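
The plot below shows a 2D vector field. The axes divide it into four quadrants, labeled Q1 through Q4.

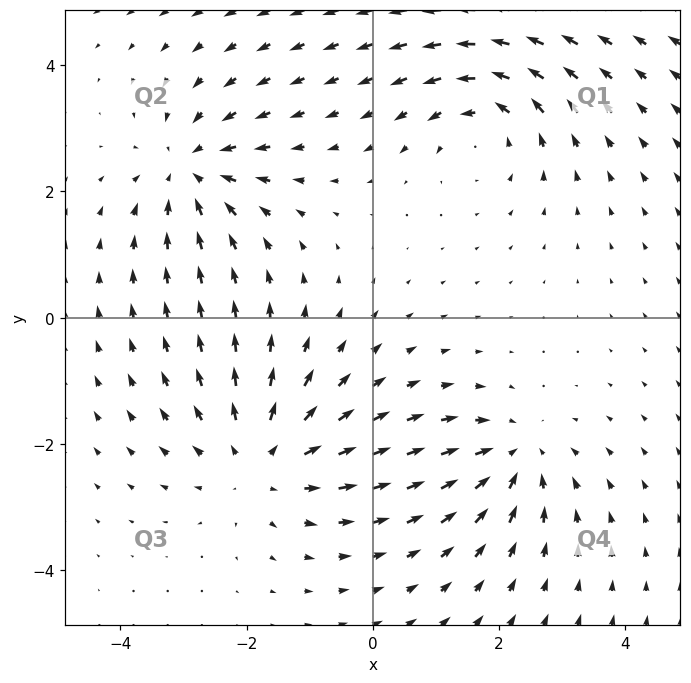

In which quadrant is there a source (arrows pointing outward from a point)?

The source sits at approximately (-1.8, -2.3), which lies in quadrant Q3. The divergence there is about +3, positive as expected for a source.

Q3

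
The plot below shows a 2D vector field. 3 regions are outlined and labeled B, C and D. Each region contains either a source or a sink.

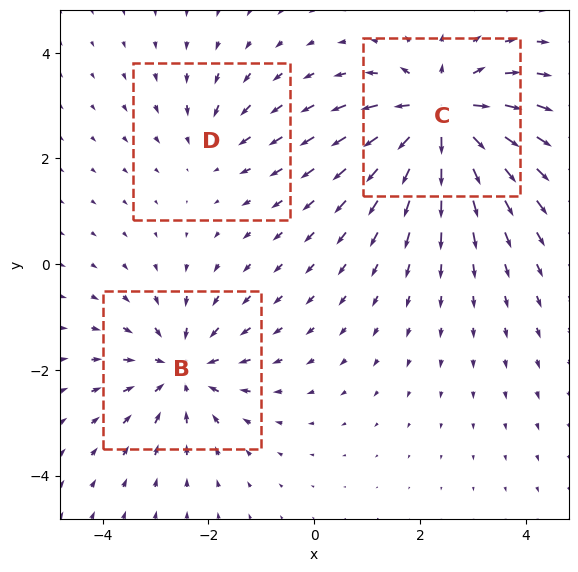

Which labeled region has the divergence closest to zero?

Divergence at each region's feature centre — B: about -4, C: about +5, D: about -2. Region D is closest to zero.

D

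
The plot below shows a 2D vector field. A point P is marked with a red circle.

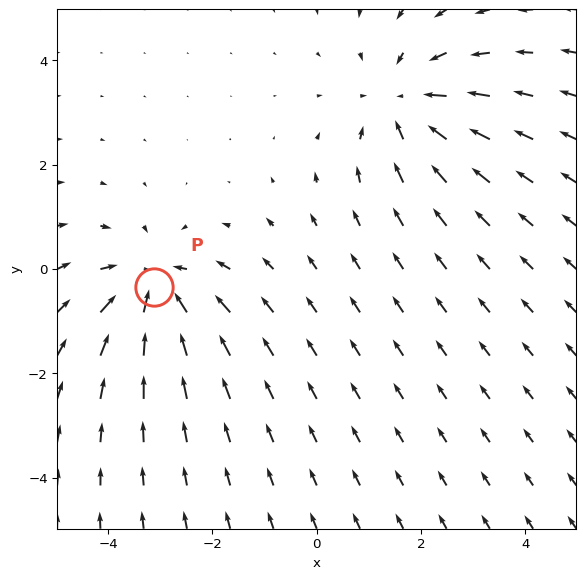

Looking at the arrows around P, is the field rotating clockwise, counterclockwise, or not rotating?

not rotating

Near P at (-3.1, -0.3) the arrows show no circulation. The curl there is ≈0.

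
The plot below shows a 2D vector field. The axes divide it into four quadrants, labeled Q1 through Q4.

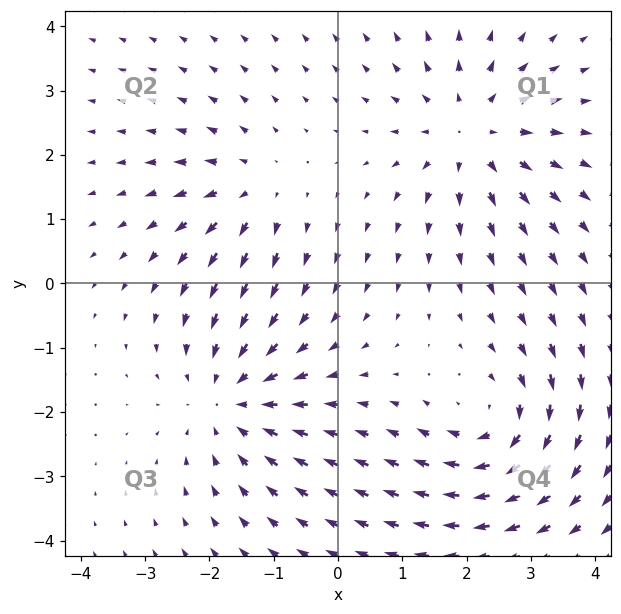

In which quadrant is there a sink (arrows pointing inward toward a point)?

The sink sits at approximately (-1.7, -1.8), which lies in quadrant Q3. The divergence there is about -3, negative as expected for a sink.

Q3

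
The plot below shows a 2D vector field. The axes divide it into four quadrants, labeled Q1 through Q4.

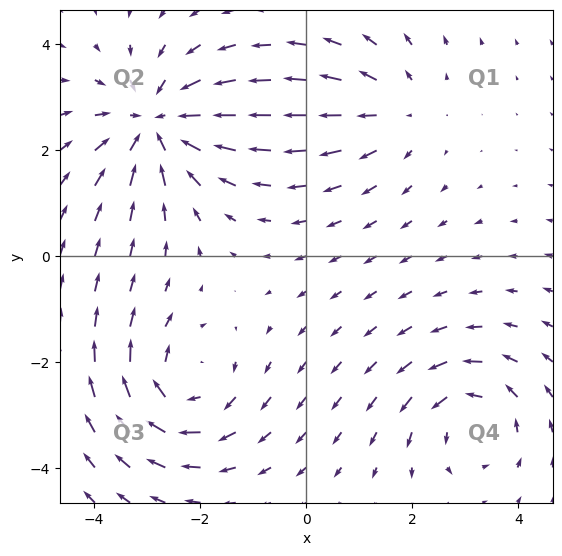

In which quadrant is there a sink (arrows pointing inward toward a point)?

Q2

The sink sits at approximately (-2.8, 2.5), which lies in quadrant Q2. The divergence there is about -4, negative as expected for a sink.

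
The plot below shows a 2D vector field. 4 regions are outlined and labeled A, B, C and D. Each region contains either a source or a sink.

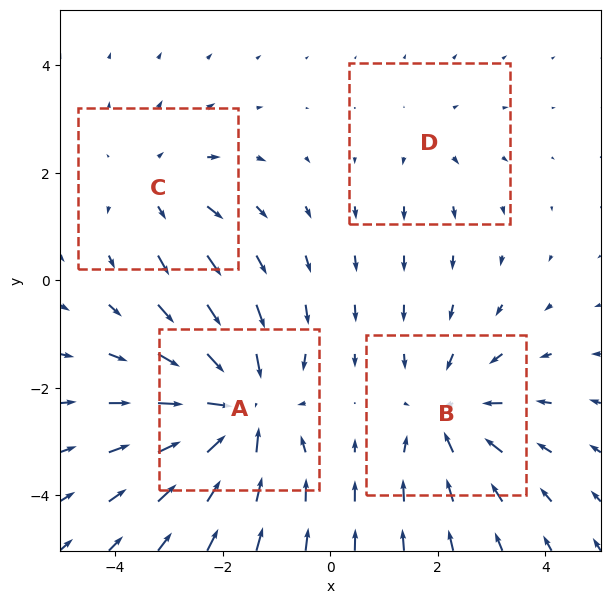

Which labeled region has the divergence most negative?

A

Divergence at each region's feature centre — A: about -6, B: about -4, C: about +3, D: about +2. Region A is most negative.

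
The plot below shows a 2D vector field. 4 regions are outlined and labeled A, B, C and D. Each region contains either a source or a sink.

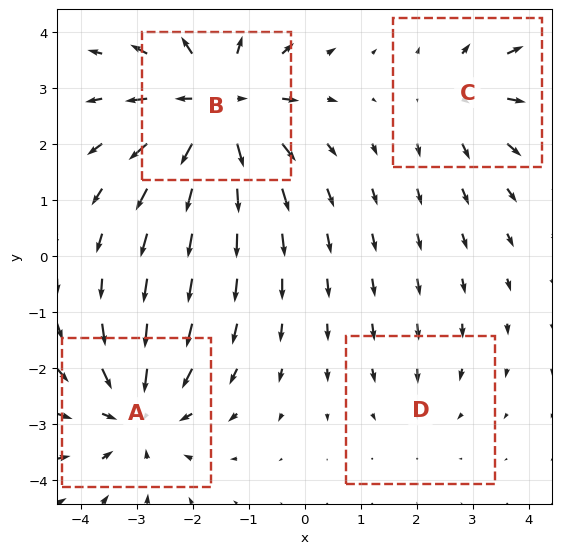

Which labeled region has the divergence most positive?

Divergence at each region's feature centre — A: about -4, B: about +6, C: about +3, D: about -2. Region B is most positive.

B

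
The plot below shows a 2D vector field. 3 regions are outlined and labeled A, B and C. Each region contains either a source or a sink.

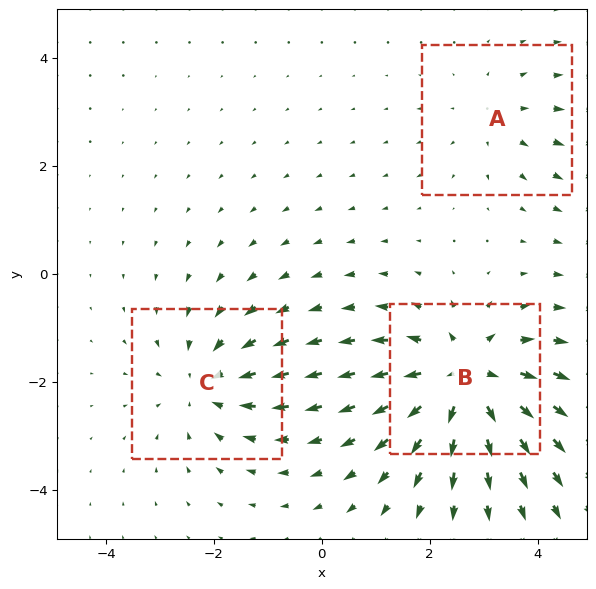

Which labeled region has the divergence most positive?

B

Divergence at each region's feature centre — A: about +2, B: about +5, C: about -3. Region B is most positive.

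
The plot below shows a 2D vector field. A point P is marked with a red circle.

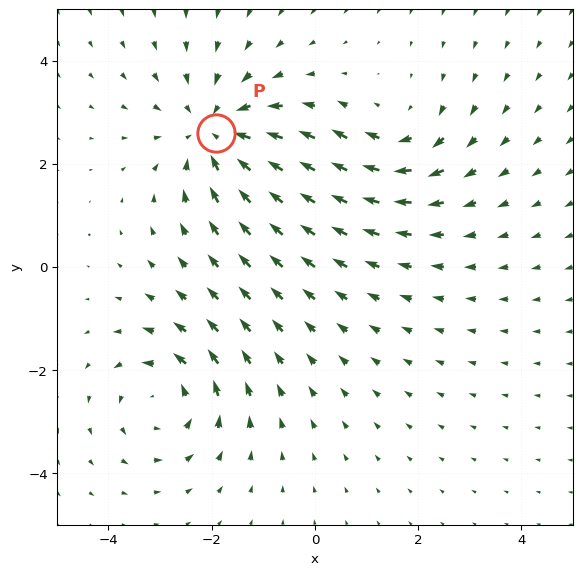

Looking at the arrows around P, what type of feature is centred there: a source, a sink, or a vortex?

At P (-1.9, 2.6) the arrows converge inward. Divergence about -3, curl ≈0 — negative divergence with near-zero curl is a sink.

sink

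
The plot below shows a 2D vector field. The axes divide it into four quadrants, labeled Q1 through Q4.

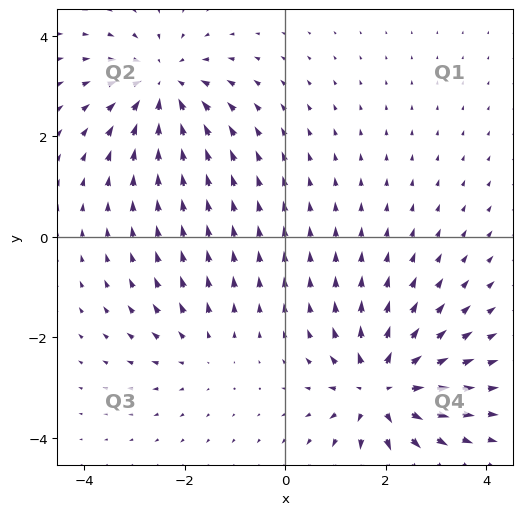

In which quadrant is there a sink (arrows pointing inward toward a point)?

Q2

The sink sits at approximately (-2.4, 3.0), which lies in quadrant Q2. The divergence there is about -4, negative as expected for a sink.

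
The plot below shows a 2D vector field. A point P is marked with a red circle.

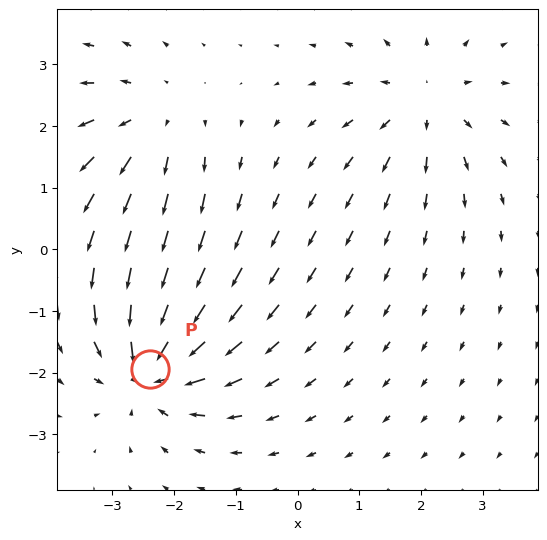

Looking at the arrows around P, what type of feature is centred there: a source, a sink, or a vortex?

sink

At P (-2.4, -1.9) the arrows converge inward. Divergence about -6, curl ≈0 — negative divergence with near-zero curl is a sink.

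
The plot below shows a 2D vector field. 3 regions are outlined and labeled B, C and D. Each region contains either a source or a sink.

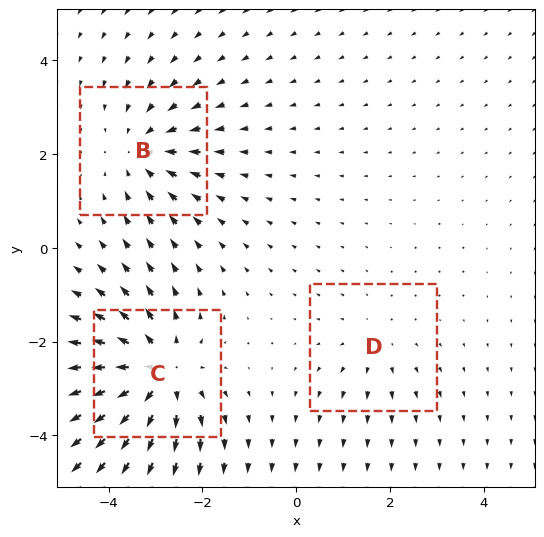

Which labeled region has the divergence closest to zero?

D

Divergence at each region's feature centre — B: about -3, C: about +4, D: about +2. Region D is closest to zero.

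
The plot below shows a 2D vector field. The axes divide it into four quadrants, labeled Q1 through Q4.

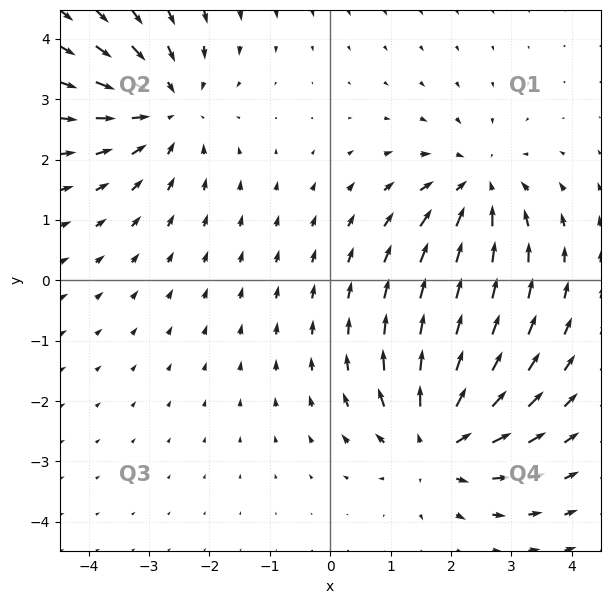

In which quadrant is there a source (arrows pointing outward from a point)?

The source sits at approximately (1.8, -2.7), which lies in quadrant Q4. The divergence there is about +4, positive as expected for a source.

Q4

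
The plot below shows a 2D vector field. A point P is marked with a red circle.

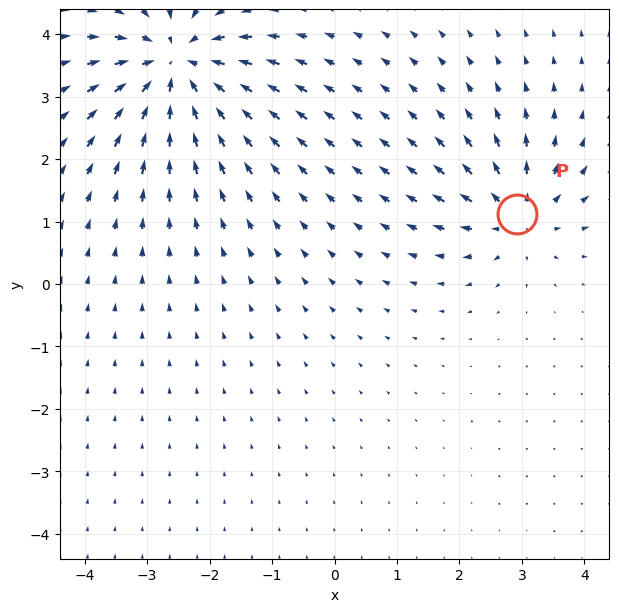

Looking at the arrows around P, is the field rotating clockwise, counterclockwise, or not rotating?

Near P at (2.9, 1.1) the arrows show no circulation. The curl there is ≈0.

not rotating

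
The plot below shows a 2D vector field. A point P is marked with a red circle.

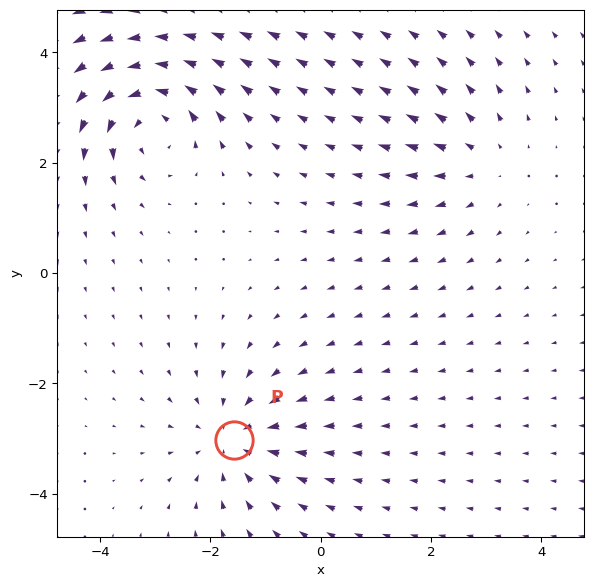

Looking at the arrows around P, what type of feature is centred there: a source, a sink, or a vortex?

sink

At P (-1.6, -3.0) the arrows converge inward. Divergence about -3, curl ≈0 — negative divergence with near-zero curl is a sink.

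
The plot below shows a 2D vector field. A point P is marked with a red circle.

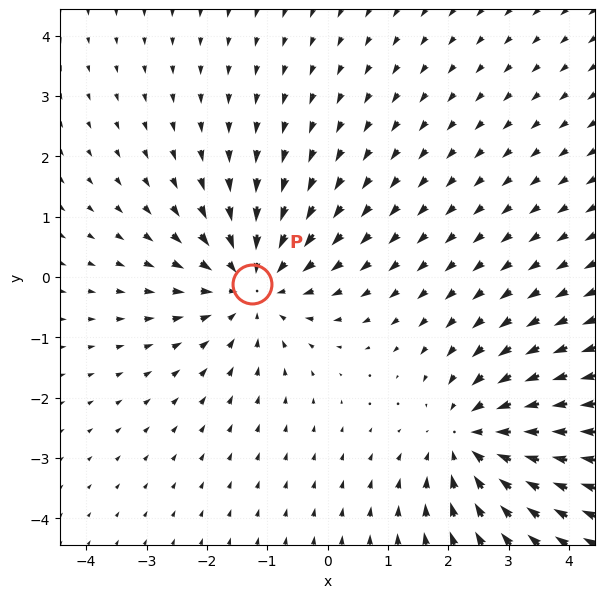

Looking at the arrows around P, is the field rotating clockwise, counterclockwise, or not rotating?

not rotating

Near P at (-1.2, -0.1) the arrows show no circulation. The curl there is ≈0.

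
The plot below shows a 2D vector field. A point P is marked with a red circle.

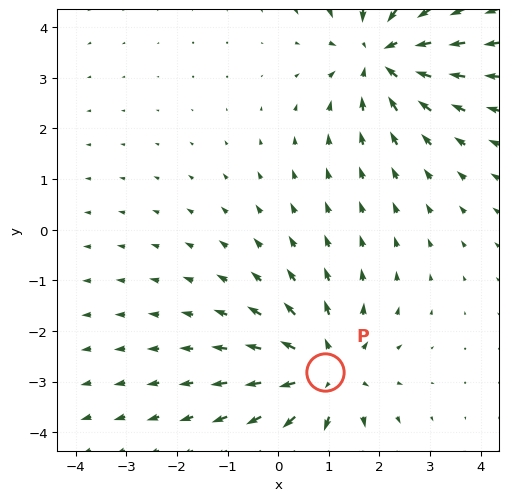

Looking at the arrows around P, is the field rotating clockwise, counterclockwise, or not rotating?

not rotating

Near P at (0.9, -2.8) the arrows show no circulation. The curl there is ≈0.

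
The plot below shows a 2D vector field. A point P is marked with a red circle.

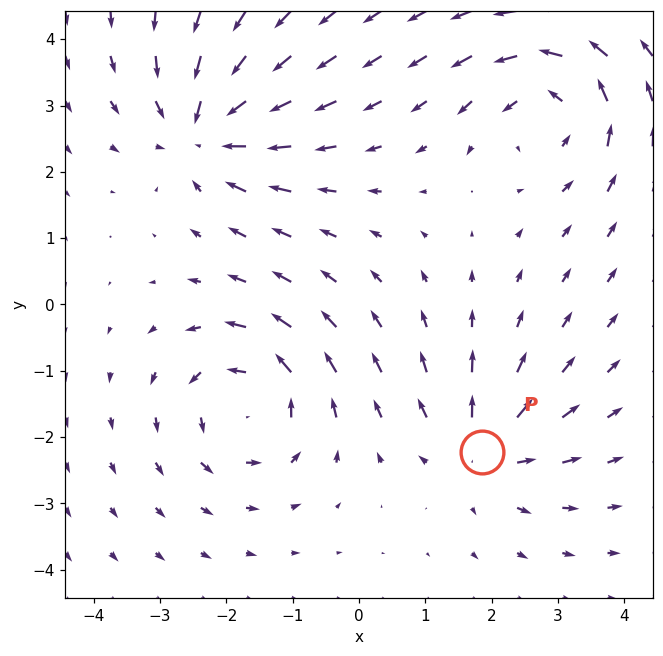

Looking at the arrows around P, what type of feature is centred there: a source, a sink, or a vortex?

At P (1.9, -2.2) the arrows spread outward. Divergence about +5, curl ≈0 — positive divergence with near-zero curl is a source.

source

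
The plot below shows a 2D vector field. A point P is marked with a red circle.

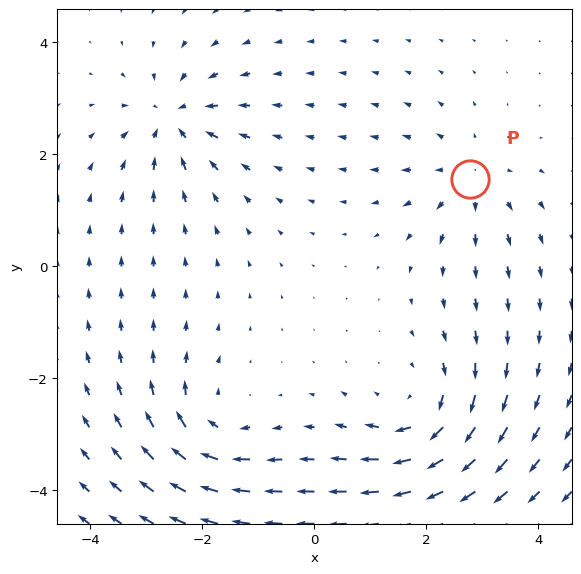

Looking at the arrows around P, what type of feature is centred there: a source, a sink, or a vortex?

At P (2.8, 1.6) the arrows spread outward. Divergence about +3, curl ≈0 — positive divergence with near-zero curl is a source.

source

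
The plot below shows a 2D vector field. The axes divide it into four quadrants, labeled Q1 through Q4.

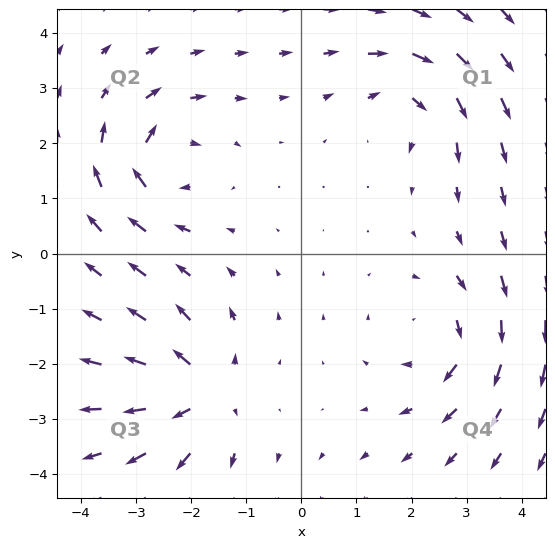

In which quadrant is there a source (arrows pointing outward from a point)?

Q3

The source sits at approximately (-1.8, -2.5), which lies in quadrant Q3. The divergence there is about +5, positive as expected for a source.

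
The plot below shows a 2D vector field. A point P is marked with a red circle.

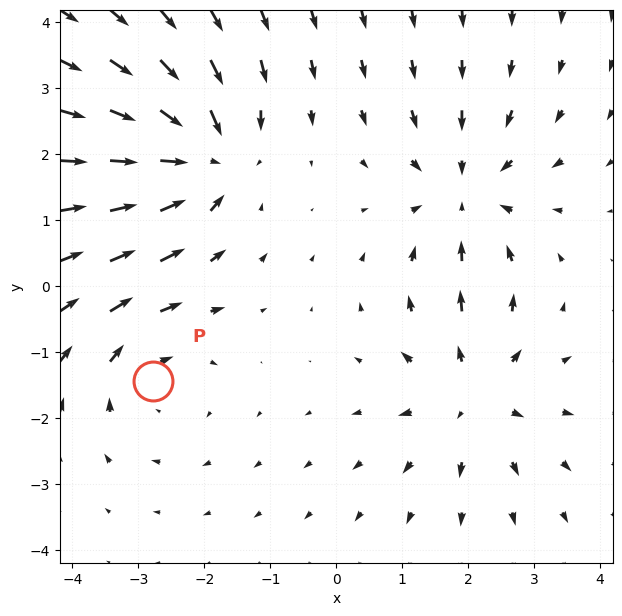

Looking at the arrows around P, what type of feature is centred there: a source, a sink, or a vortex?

vortex

At P (-2.8, -1.4) the arrows circulate clockwise. Divergence ≈0, curl about -3 — near-zero divergence with nonzero curl is a vortex.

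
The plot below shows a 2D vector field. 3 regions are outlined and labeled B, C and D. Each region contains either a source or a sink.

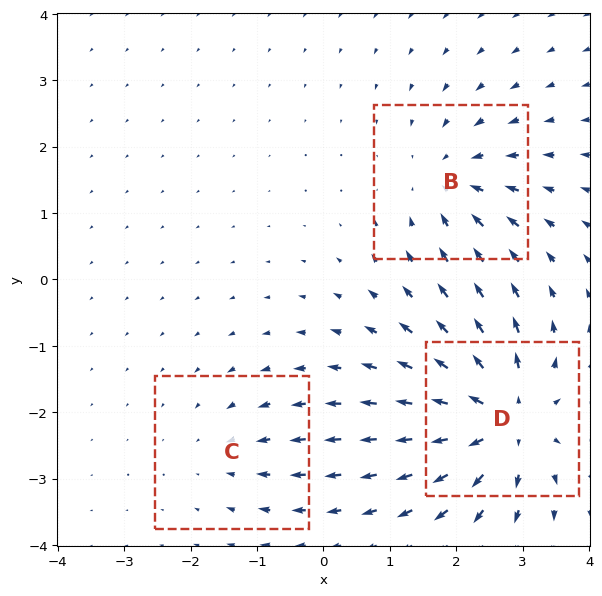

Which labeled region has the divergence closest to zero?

Divergence at each region's feature centre — B: about -3, C: about -2, D: about +5. Region C is closest to zero.

C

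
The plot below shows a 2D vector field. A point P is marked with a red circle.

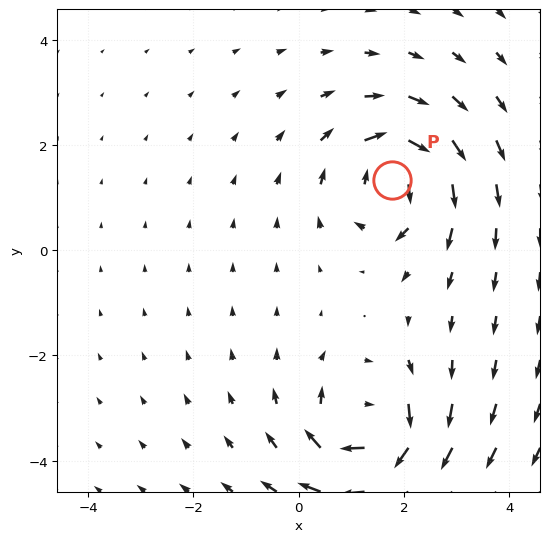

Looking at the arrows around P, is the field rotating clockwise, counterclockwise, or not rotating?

Near P at (1.8, 1.3) the arrows circulate clockwise. The curl (z-component) there is about -6; negative curl means clockwise rotation.

clockwise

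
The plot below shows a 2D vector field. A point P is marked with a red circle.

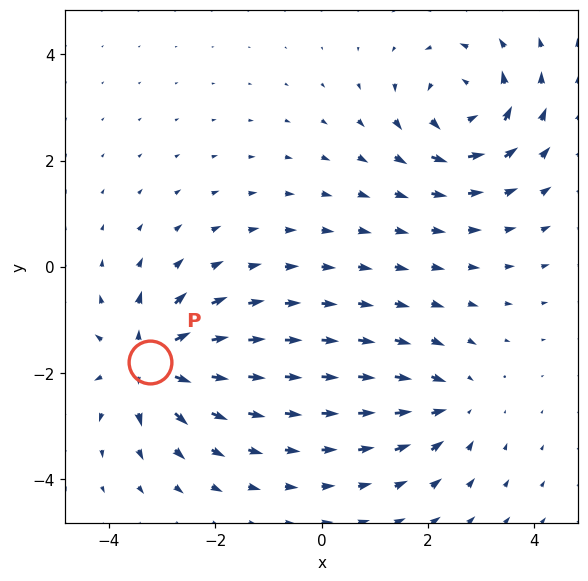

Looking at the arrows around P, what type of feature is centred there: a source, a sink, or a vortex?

At P (-3.2, -1.8) the arrows spread outward. Divergence about +6, curl ≈0 — positive divergence with near-zero curl is a source.

source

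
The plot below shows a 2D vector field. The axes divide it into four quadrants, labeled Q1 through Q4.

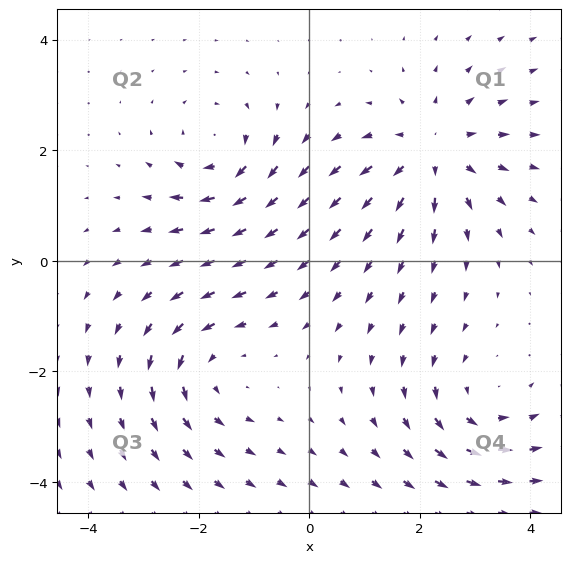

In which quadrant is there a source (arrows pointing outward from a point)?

The source sits at approximately (2.2, 2.0), which lies in quadrant Q1. The divergence there is about +5, positive as expected for a source.

Q1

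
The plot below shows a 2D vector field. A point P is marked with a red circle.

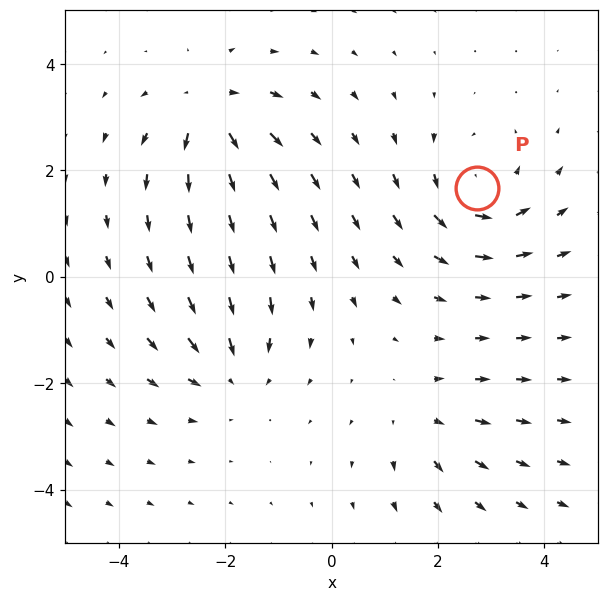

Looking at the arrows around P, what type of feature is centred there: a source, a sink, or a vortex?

vortex

At P (2.7, 1.7) the arrows circulate counterclockwise. Divergence ≈0, curl about +5 — near-zero divergence with nonzero curl is a vortex.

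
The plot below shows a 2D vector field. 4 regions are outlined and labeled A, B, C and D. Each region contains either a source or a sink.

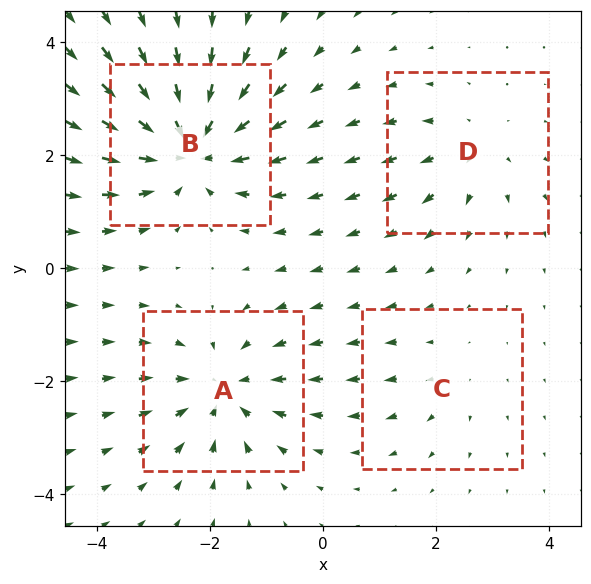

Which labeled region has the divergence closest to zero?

C

Divergence at each region's feature centre — A: about -5, B: about -7, C: about +2, D: about +3. Region C is closest to zero.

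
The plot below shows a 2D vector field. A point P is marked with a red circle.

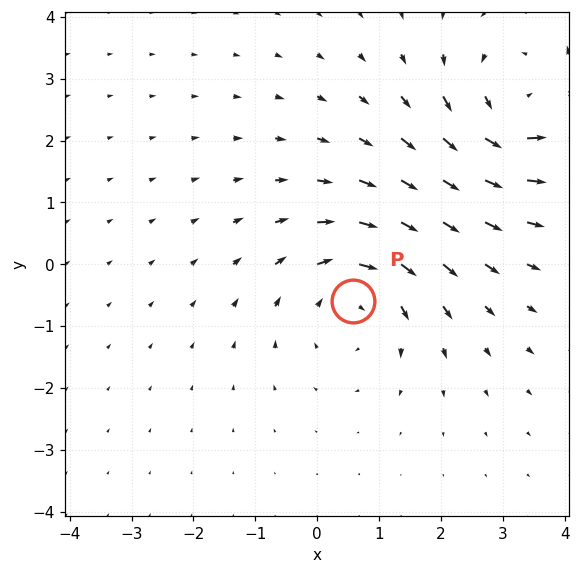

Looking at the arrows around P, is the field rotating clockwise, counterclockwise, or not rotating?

clockwise

Near P at (0.6, -0.6) the arrows circulate clockwise. The curl (z-component) there is about -4; negative curl means clockwise rotation.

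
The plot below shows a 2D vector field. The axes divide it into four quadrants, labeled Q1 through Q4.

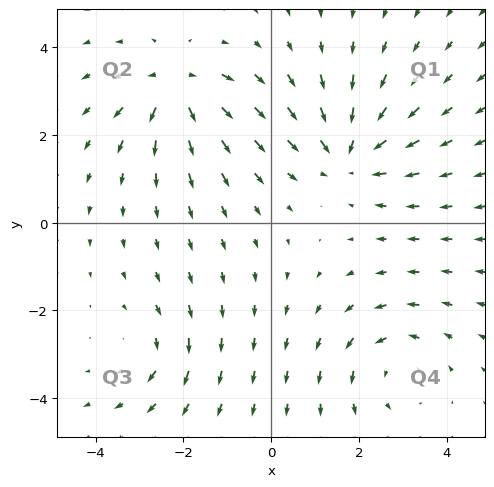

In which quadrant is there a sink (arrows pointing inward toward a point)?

Q1

The sink sits at approximately (1.8, 1.6), which lies in quadrant Q1. The divergence there is about -4, negative as expected for a sink.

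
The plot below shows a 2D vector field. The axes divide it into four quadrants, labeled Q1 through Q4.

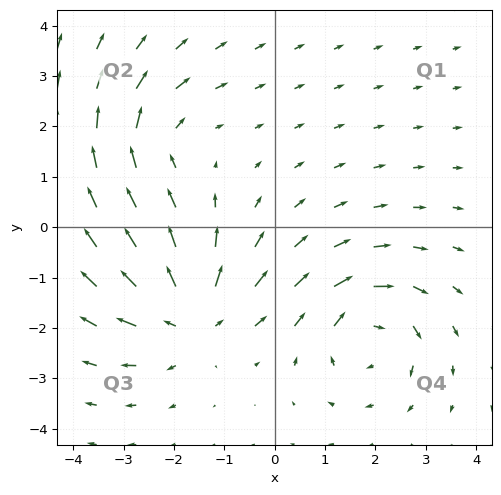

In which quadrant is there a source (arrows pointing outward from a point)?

Q3

The source sits at approximately (-1.7, -1.8), which lies in quadrant Q3. The divergence there is about +4, positive as expected for a source.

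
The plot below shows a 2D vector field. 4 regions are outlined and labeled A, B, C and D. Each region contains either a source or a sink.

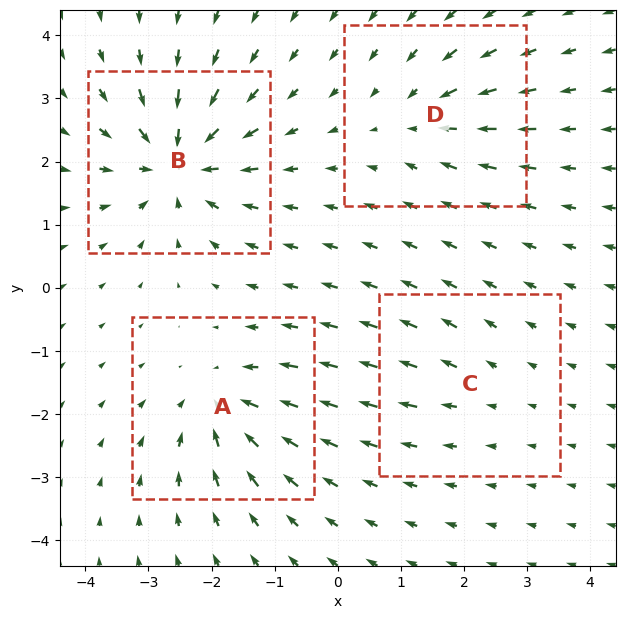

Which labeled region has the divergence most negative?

B

Divergence at each region's feature centre — A: about -6, B: about -8, C: about +2, D: about -4. Region B is most negative.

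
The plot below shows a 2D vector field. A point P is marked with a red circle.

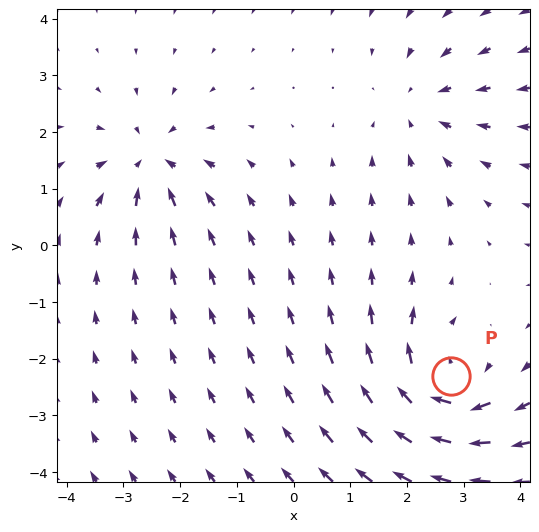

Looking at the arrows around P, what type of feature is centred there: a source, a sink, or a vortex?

At P (2.8, -2.3) the arrows circulate clockwise. Divergence ≈0, curl about -6 — near-zero divergence with nonzero curl is a vortex.

vortex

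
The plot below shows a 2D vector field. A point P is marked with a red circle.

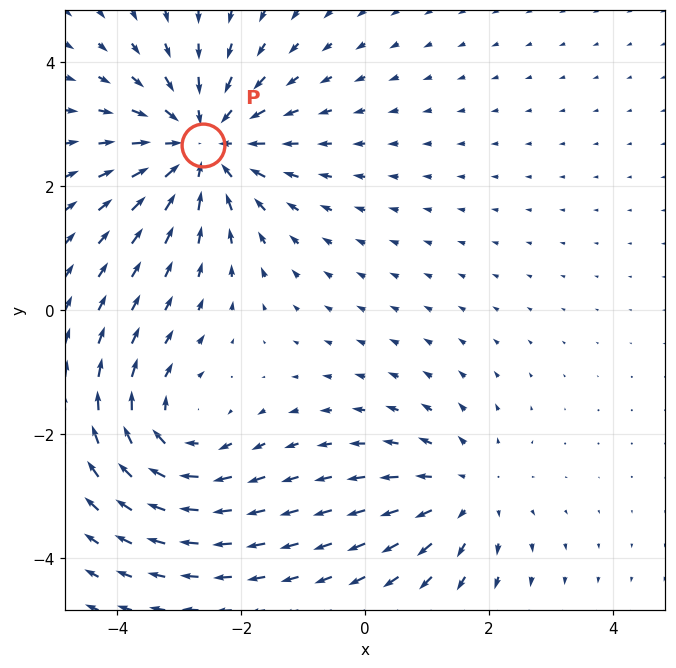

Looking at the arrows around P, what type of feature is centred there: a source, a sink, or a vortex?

At P (-2.6, 2.7) the arrows converge inward. Divergence about -4, curl ≈0 — negative divergence with near-zero curl is a sink.

sink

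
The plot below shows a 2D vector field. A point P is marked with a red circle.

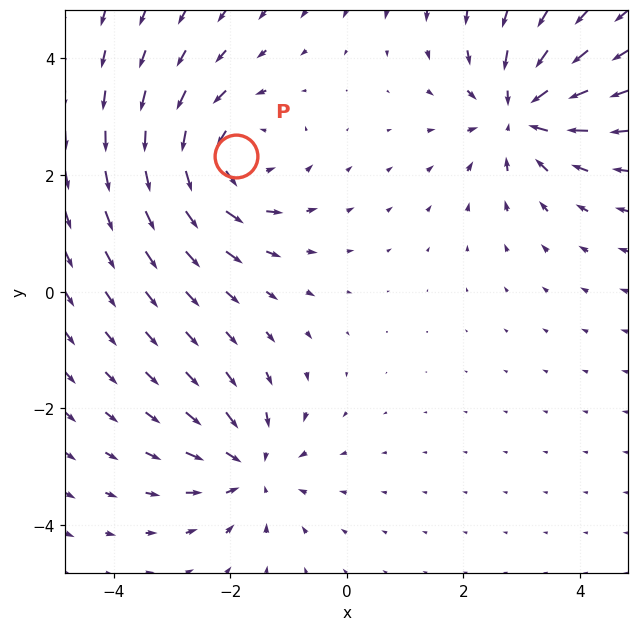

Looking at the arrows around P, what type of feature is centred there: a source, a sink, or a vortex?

vortex

At P (-1.9, 2.3) the arrows circulate counterclockwise. Divergence ≈0, curl about +4 — near-zero divergence with nonzero curl is a vortex.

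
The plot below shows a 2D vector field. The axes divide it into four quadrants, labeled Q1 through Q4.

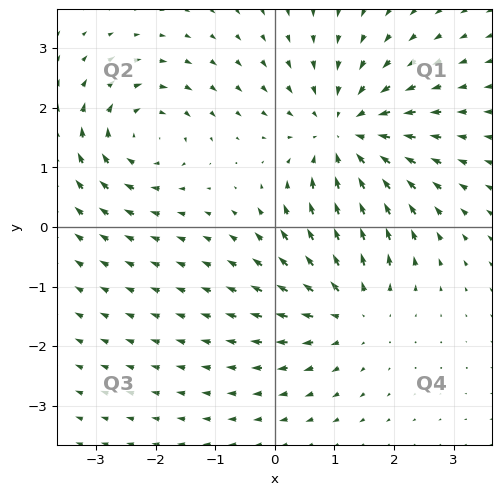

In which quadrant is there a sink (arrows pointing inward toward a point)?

The sink sits at approximately (1.2, 1.5), which lies in quadrant Q1. The divergence there is about -4, negative as expected for a sink.

Q1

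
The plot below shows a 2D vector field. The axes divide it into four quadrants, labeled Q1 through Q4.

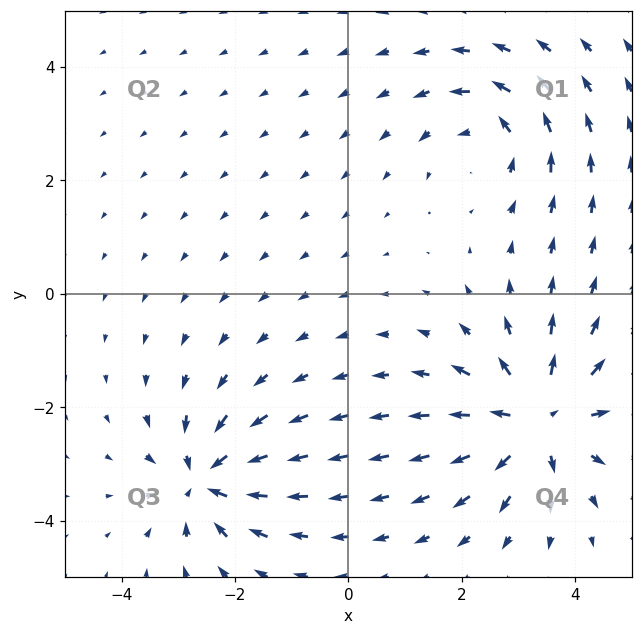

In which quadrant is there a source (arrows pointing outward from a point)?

Q4

The source sits at approximately (3.3, -2.2), which lies in quadrant Q4. The divergence there is about +6, positive as expected for a source.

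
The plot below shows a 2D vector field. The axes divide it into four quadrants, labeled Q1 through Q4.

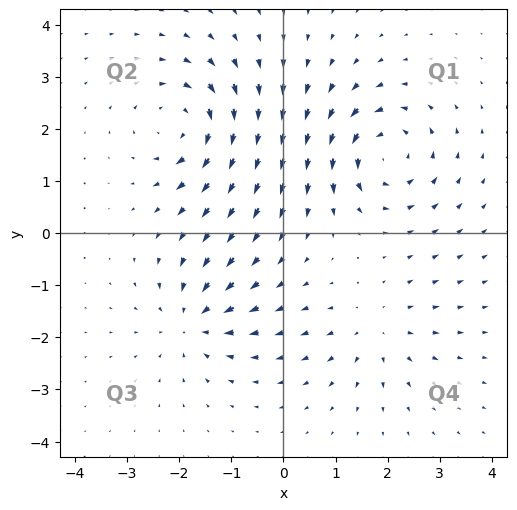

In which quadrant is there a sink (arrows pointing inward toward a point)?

The sink sits at approximately (-1.7, -1.7), which lies in quadrant Q3. The divergence there is about -4, negative as expected for a sink.

Q3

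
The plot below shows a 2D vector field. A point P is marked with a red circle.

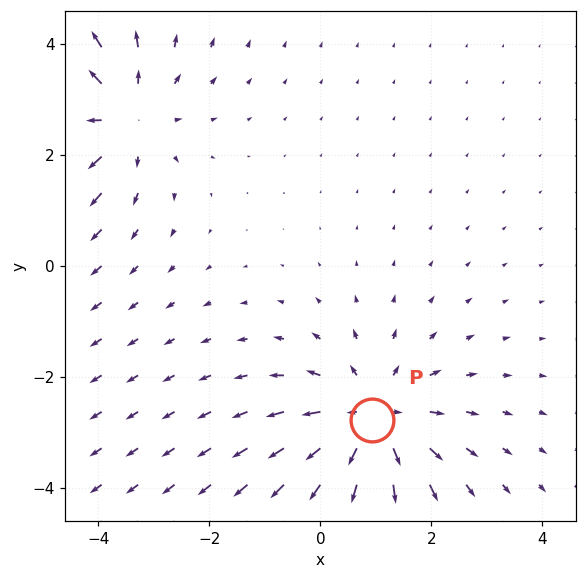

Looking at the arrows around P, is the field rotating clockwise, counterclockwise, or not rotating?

Near P at (0.9, -2.8) the arrows show no circulation. The curl there is ≈0.

not rotating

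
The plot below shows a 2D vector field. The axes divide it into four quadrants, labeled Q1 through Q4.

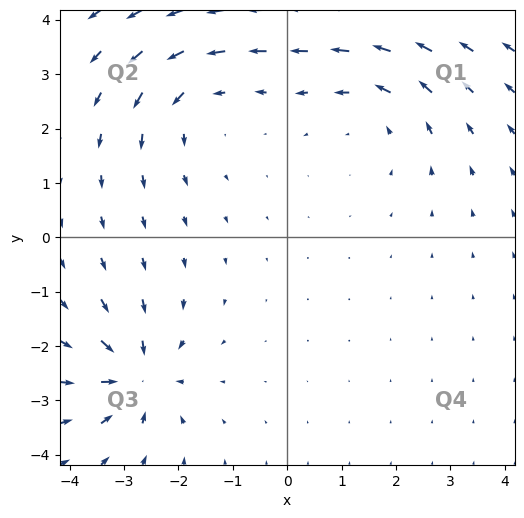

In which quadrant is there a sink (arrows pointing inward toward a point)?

The sink sits at approximately (-2.8, -2.5), which lies in quadrant Q3. The divergence there is about -5, negative as expected for a sink.

Q3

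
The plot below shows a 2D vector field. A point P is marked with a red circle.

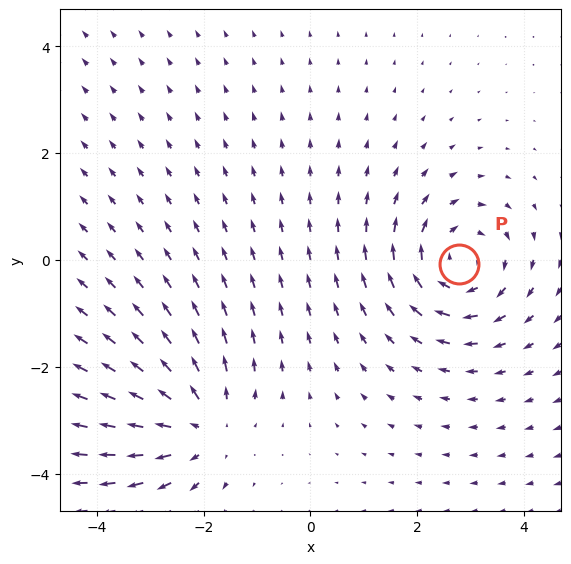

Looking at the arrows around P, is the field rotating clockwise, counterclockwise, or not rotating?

clockwise

Near P at (2.8, -0.1) the arrows circulate clockwise. The curl (z-component) there is about -5; negative curl means clockwise rotation.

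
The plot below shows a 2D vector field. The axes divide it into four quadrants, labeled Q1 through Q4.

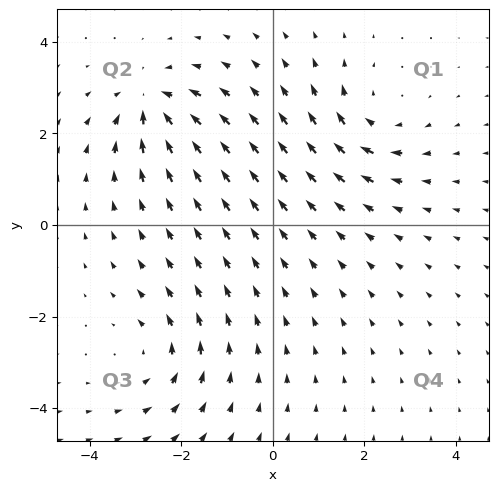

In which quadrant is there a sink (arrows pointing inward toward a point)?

The sink sits at approximately (-2.7, 2.7), which lies in quadrant Q2. The divergence there is about -5, negative as expected for a sink.

Q2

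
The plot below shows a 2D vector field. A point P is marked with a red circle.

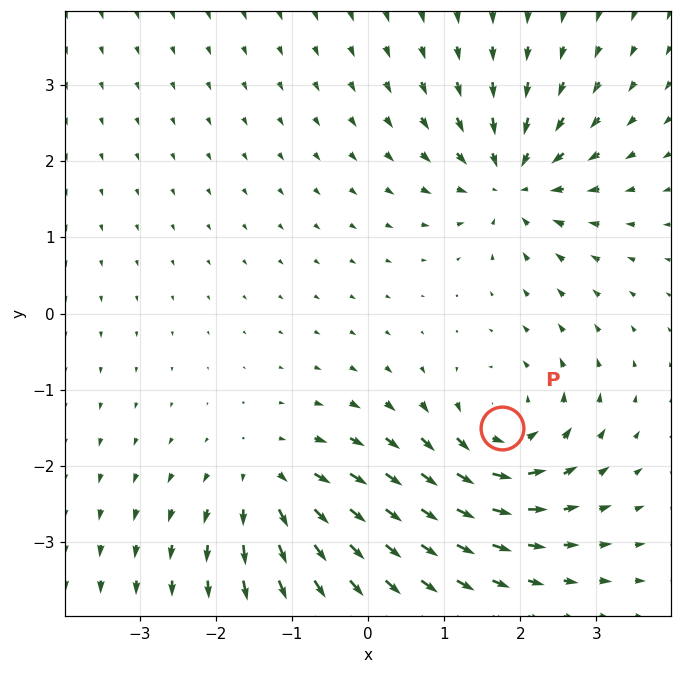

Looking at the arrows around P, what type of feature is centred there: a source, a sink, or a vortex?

At P (1.8, -1.5) the arrows circulate counterclockwise. Divergence ≈0, curl about +4 — near-zero divergence with nonzero curl is a vortex.

vortex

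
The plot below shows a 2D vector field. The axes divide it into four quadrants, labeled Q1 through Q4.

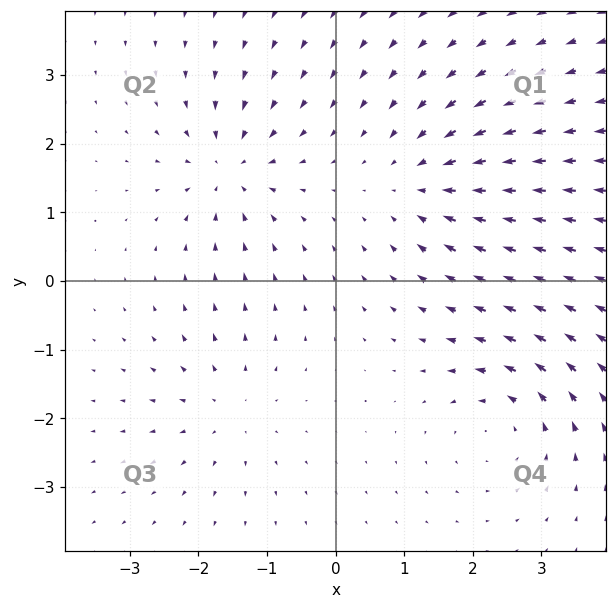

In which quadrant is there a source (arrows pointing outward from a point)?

The source sits at approximately (-1.6, -1.9), which lies in quadrant Q3. The divergence there is about +4, positive as expected for a source.

Q3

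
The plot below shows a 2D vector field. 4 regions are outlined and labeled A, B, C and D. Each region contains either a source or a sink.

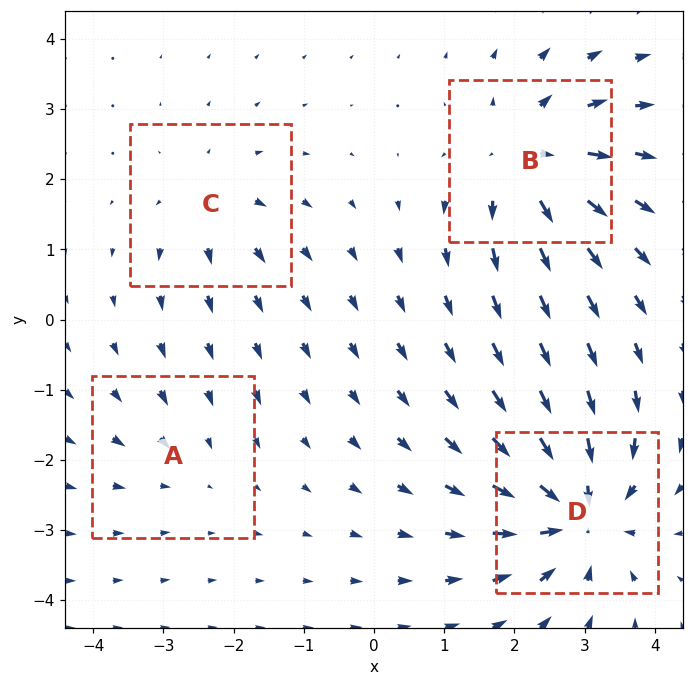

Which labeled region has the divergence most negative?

Divergence at each region's feature centre — A: about -2, B: about +6, C: about +3, D: about -7. Region D is most negative.

D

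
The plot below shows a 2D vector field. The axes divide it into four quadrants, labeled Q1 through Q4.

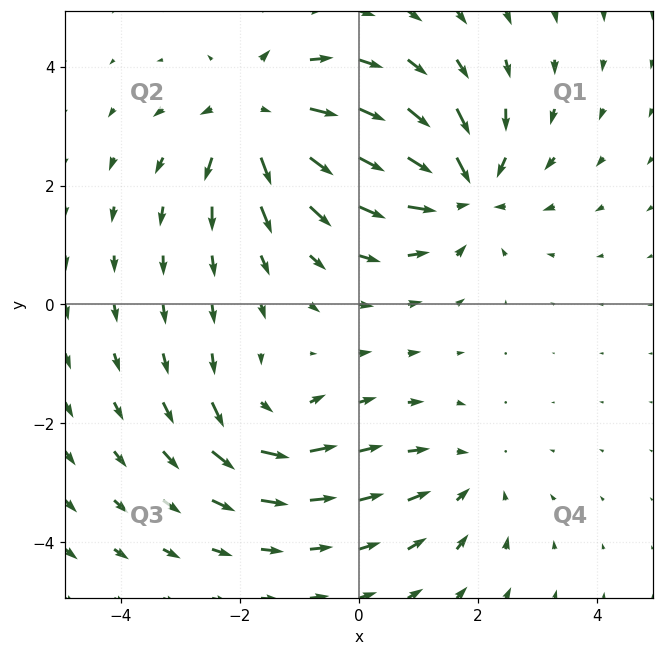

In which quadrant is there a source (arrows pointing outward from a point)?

Q2

The source sits at approximately (-1.6, 3.1), which lies in quadrant Q2. The divergence there is about +5, positive as expected for a source.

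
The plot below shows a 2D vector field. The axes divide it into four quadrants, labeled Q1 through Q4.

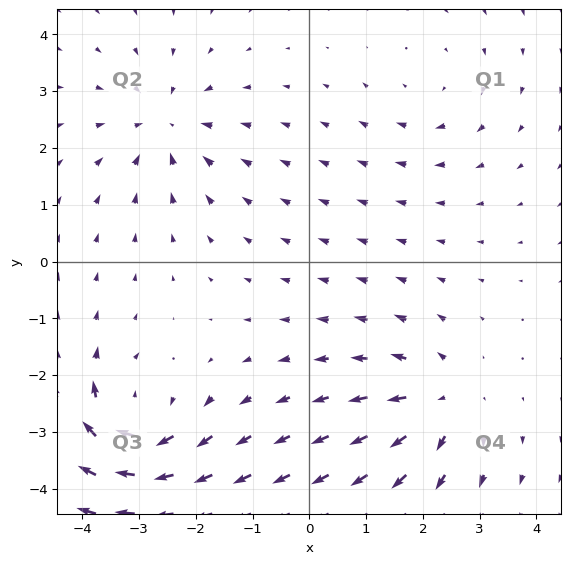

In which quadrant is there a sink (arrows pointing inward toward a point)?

Q2

The sink sits at approximately (-2.5, 2.4), which lies in quadrant Q2. The divergence there is about -4, negative as expected for a sink.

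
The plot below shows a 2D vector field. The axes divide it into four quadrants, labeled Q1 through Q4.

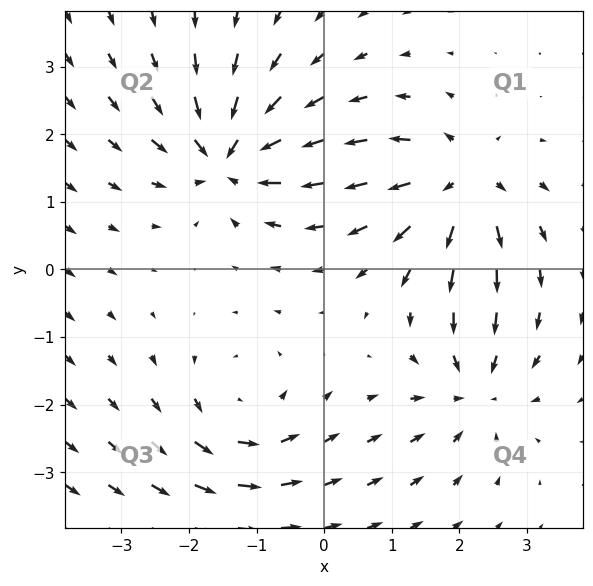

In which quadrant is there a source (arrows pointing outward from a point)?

Q1

The source sits at approximately (2.0, 1.3), which lies in quadrant Q1. The divergence there is about +6, positive as expected for a source.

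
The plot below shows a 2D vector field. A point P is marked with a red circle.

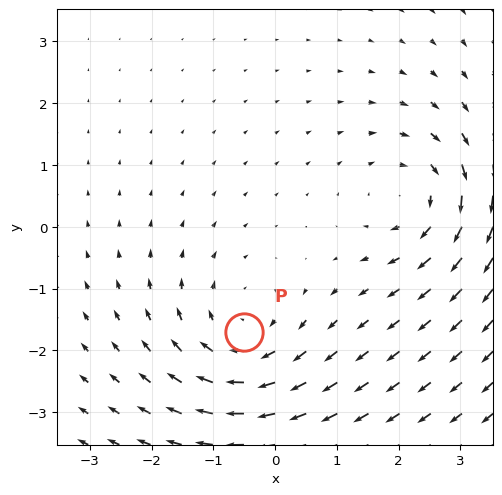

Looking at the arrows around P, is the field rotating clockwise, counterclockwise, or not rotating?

Near P at (-0.5, -1.7) the arrows circulate clockwise. The curl (z-component) there is about -3; negative curl means clockwise rotation.

clockwise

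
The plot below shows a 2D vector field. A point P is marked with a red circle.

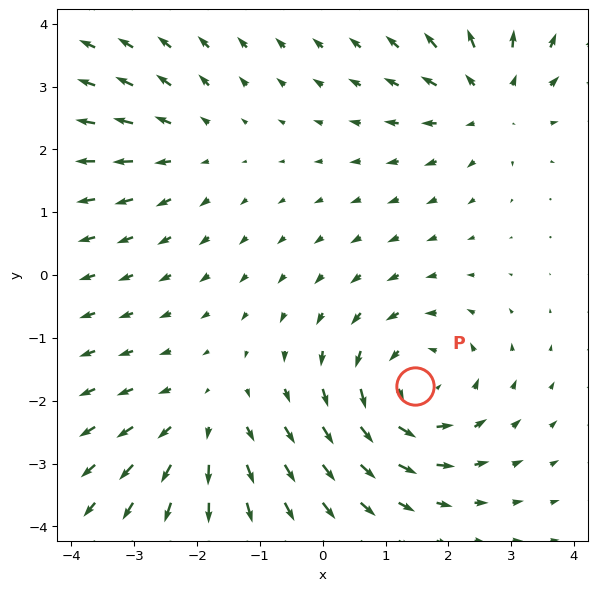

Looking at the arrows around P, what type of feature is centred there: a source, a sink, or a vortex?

At P (1.5, -1.8) the arrows circulate counterclockwise. Divergence ≈0, curl about +5 — near-zero divergence with nonzero curl is a vortex.

vortex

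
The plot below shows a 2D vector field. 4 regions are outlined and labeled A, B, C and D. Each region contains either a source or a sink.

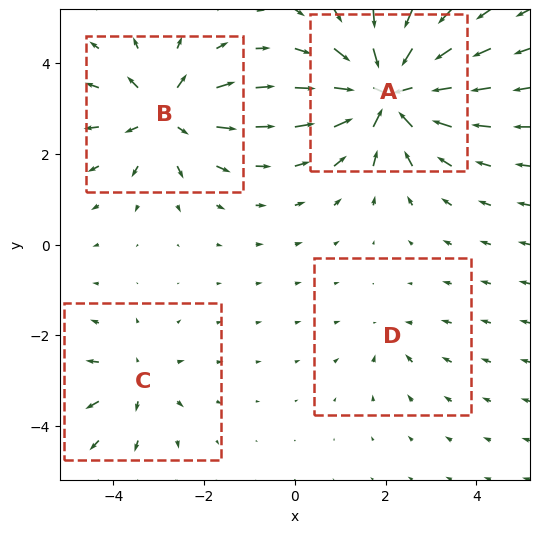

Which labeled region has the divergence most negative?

A

Divergence at each region's feature centre — A: about -9, B: about +6, C: about +4, D: about -2. Region A is most negative.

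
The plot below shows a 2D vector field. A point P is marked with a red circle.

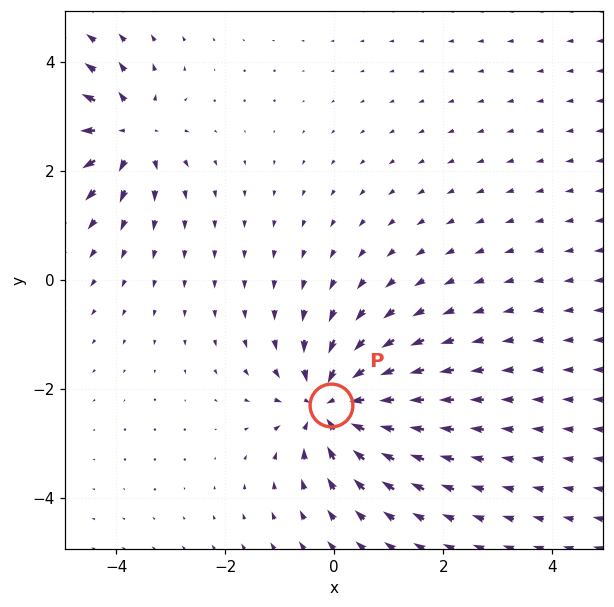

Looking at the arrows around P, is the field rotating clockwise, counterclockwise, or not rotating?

Near P at (-0.1, -2.3) the arrows show no circulation. The curl there is ≈0.

not rotating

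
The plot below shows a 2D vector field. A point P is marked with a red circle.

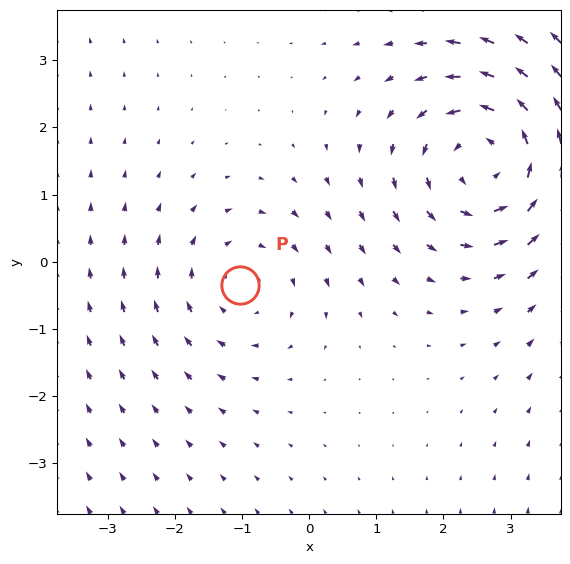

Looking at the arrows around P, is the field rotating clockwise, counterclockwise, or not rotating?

clockwise

Near P at (-1.0, -0.3) the arrows circulate clockwise. The curl (z-component) there is about -2; negative curl means clockwise rotation.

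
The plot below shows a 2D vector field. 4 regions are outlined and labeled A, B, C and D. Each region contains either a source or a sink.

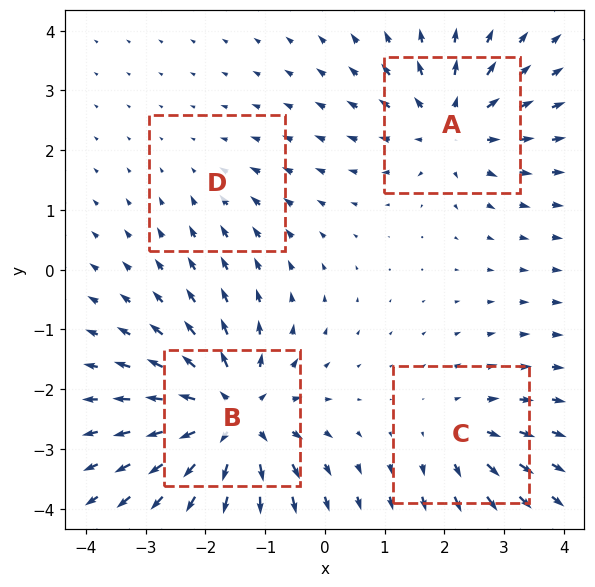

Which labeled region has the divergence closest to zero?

Divergence at each region's feature centre — A: about +5, B: about +8, C: about +4, D: about -2. Region D is closest to zero.

D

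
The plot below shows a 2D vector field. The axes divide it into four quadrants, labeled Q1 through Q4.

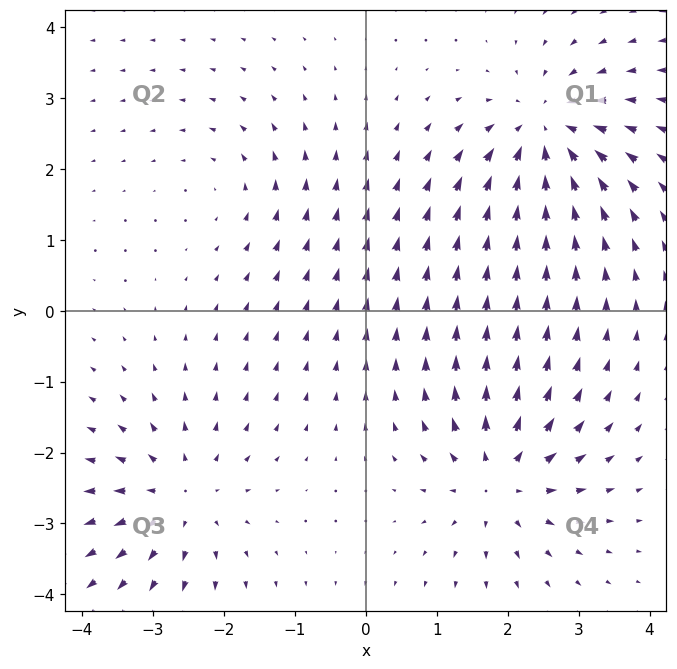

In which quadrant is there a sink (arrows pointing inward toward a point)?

Q1

The sink sits at approximately (2.5, 2.5), which lies in quadrant Q1. The divergence there is about -5, negative as expected for a sink.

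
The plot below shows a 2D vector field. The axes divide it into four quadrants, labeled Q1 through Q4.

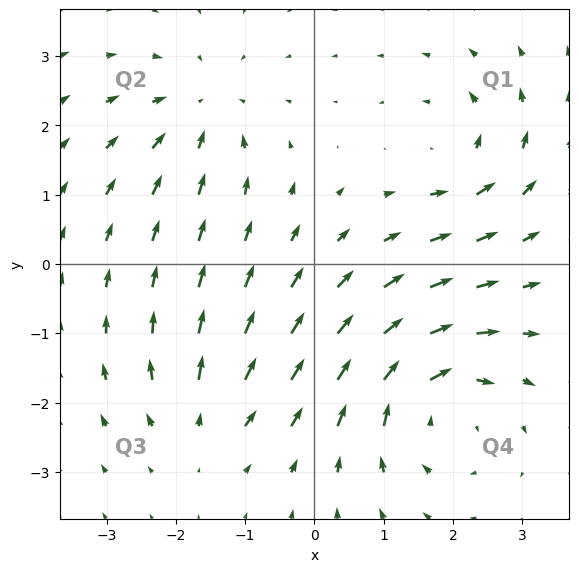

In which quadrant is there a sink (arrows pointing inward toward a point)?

The sink sits at approximately (-1.6, 2.2), which lies in quadrant Q2. The divergence there is about -3, negative as expected for a sink.

Q2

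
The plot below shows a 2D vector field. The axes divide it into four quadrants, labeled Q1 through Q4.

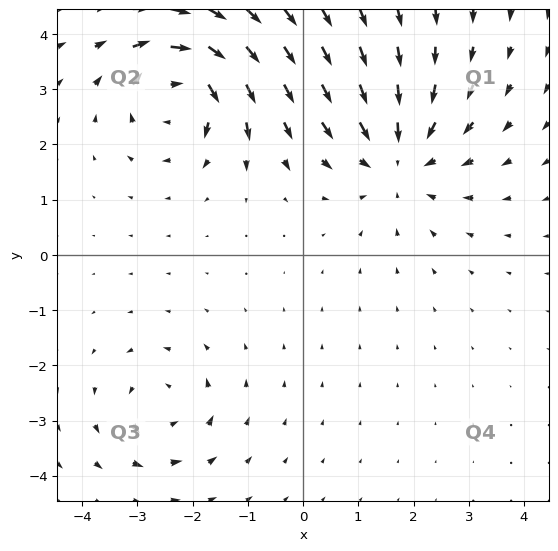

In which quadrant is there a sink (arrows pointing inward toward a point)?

Q1

The sink sits at approximately (1.7, 1.8), which lies in quadrant Q1. The divergence there is about -4, negative as expected for a sink.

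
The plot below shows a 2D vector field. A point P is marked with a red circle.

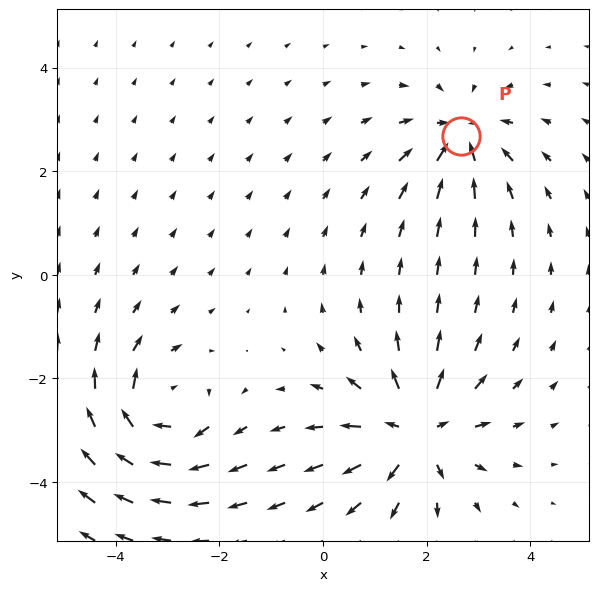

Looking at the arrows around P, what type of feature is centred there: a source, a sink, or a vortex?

sink

At P (2.7, 2.7) the arrows converge inward. Divergence about -4, curl ≈0 — negative divergence with near-zero curl is a sink.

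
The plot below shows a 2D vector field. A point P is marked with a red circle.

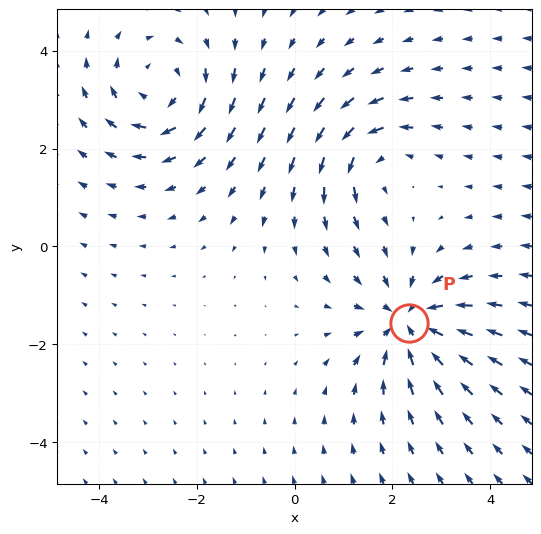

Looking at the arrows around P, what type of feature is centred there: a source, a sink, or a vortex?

sink

At P (2.3, -1.6) the arrows converge inward. Divergence about -5, curl ≈0 — negative divergence with near-zero curl is a sink.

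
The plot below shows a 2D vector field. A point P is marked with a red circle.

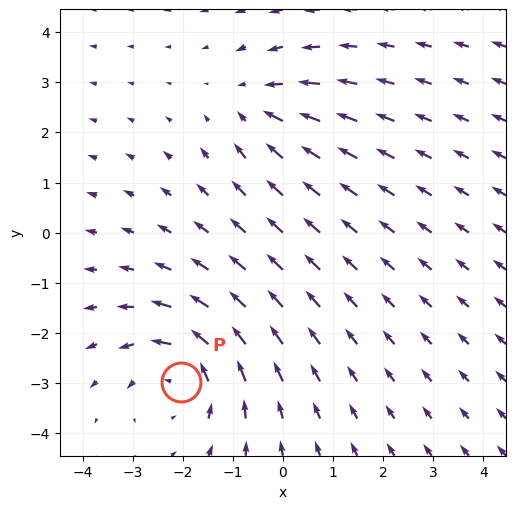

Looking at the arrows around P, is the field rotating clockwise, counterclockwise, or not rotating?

Near P at (-2.0, -3.0) the arrows circulate counterclockwise. The curl (z-component) there is about +4; positive curl means counterclockwise rotation.

counterclockwise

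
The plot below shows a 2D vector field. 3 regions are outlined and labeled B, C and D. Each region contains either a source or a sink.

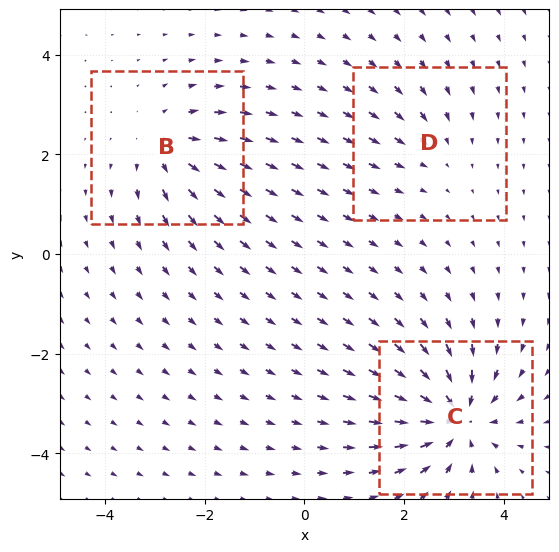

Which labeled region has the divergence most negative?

C

Divergence at each region's feature centre — B: about +4, C: about -6, D: about -2. Region C is most negative.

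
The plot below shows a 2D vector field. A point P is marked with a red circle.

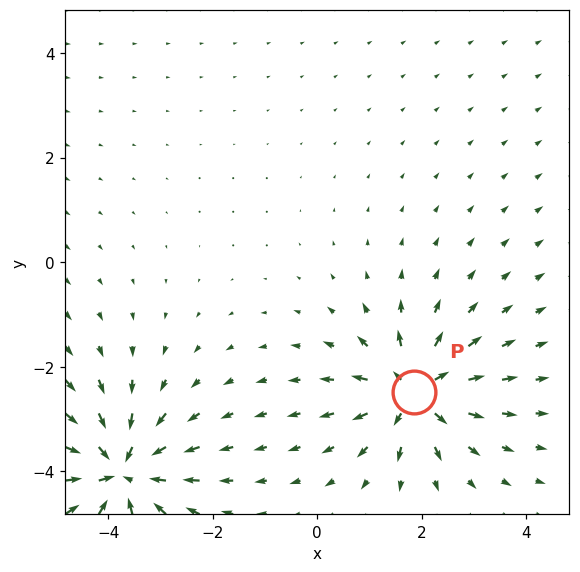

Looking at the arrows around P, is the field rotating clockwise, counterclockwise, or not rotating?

Near P at (1.9, -2.5) the arrows show no circulation. The curl there is ≈0.

not rotating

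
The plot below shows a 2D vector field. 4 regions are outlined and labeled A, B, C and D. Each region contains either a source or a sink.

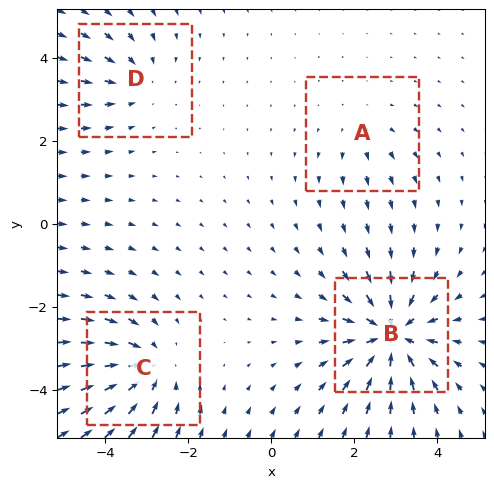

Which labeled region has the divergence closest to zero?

Divergence at each region's feature centre — A: about +2, B: about -7, C: about -5, D: about -3. Region A is closest to zero.

A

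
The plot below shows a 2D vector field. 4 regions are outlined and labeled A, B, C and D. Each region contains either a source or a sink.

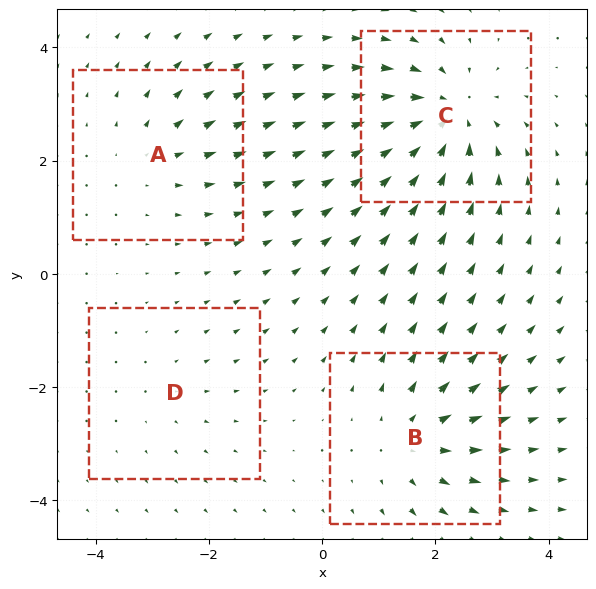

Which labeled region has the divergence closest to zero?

Divergence at each region's feature centre — A: about +3, B: about +5, C: about -7, D: about +2. Region D is closest to zero.

D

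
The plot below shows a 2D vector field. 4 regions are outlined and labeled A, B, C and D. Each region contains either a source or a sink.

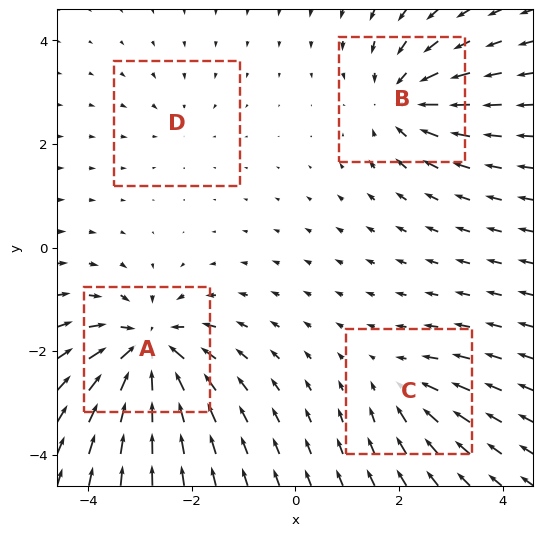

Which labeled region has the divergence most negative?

A

Divergence at each region's feature centre — A: about -8, B: about -6, C: about -4, D: about -2. Region A is most negative.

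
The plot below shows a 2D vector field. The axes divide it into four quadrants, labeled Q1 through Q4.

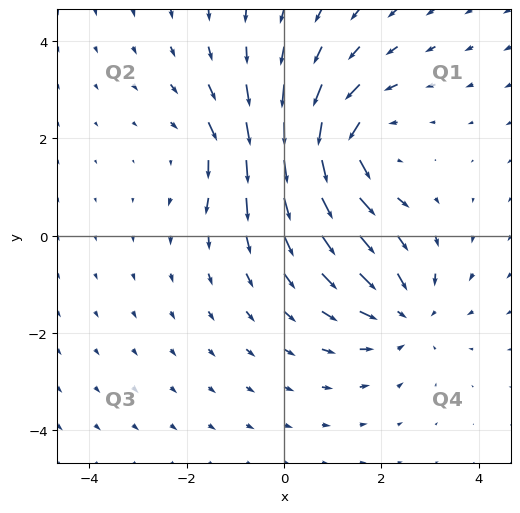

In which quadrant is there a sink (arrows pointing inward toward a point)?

The sink sits at approximately (2.5, -1.6), which lies in quadrant Q4. The divergence there is about -3, negative as expected for a sink.

Q4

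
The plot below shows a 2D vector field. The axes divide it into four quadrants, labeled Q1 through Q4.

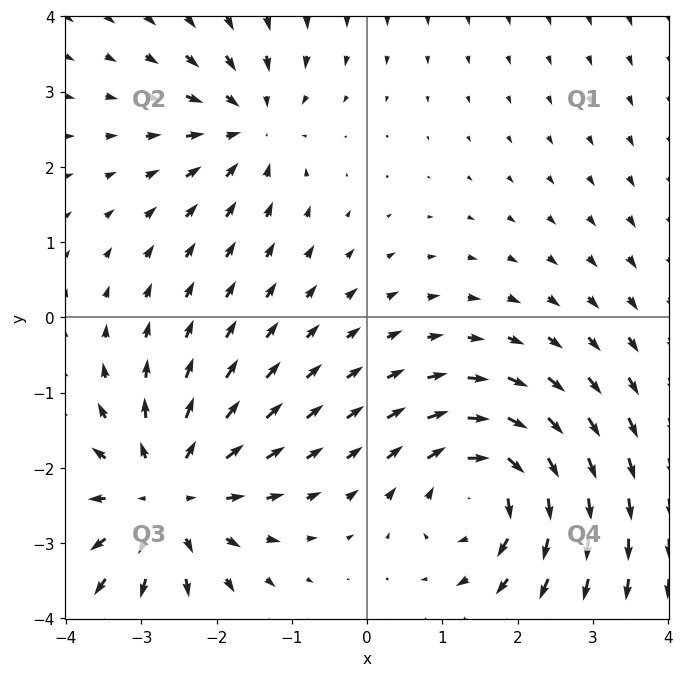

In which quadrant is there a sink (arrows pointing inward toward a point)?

Q2

The sink sits at approximately (-1.6, 2.6), which lies in quadrant Q2. The divergence there is about -3, negative as expected for a sink.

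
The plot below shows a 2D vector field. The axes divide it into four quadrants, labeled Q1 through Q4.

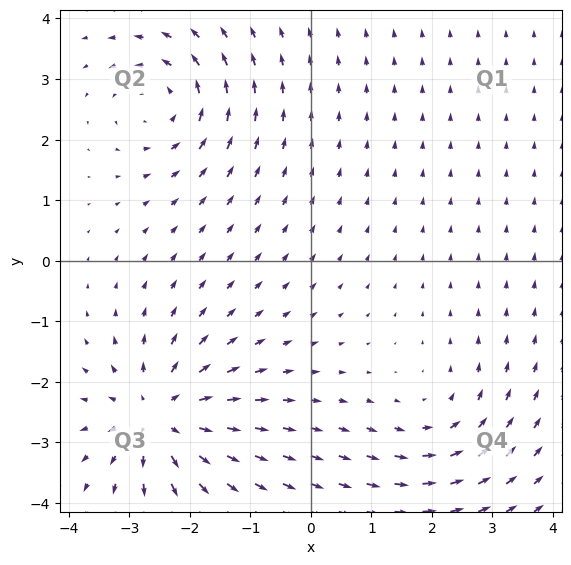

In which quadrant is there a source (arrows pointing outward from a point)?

The source sits at approximately (-2.5, -2.6), which lies in quadrant Q3. The divergence there is about +5, positive as expected for a source.

Q3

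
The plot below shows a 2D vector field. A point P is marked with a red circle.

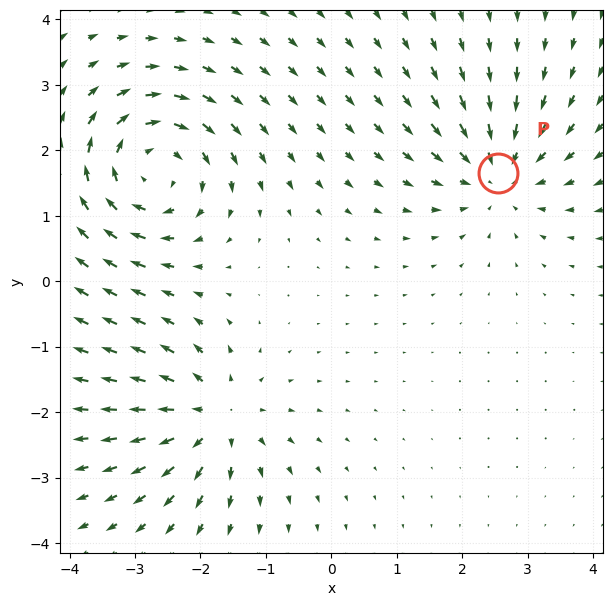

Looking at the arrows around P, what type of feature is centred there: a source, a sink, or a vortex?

sink

At P (2.5, 1.7) the arrows converge inward. Divergence about -4, curl ≈0 — negative divergence with near-zero curl is a sink.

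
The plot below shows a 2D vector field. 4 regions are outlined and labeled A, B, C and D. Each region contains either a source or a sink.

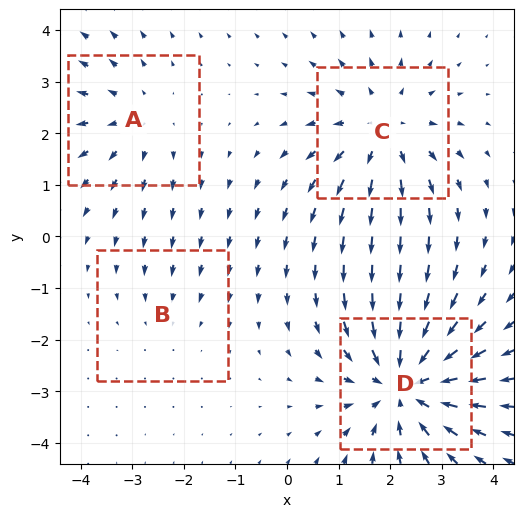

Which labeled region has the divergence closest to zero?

B

Divergence at each region's feature centre — A: about +3, B: about -2, C: about +4, D: about -6. Region B is closest to zero.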